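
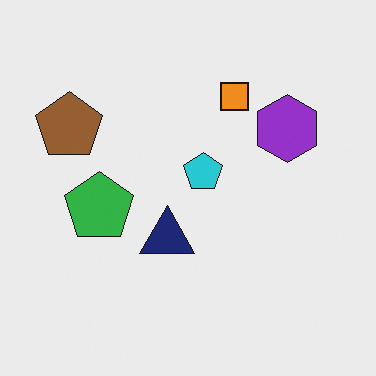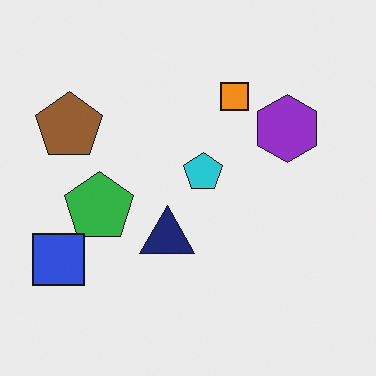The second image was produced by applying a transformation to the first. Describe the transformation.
This is the original image overlaid with an additional blue square.

A blue square appears in the second image that is absent from the first.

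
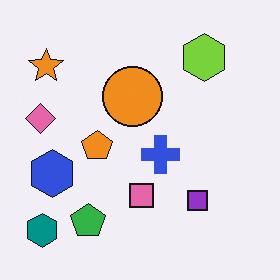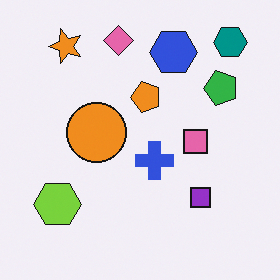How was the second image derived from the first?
The transformation is: transposed (reflected across the top-left ↔ bottom-right diagonal).

Shapes have swapped their row and column positions — what was in the top-right is now in the bottom-left — a diagonal reflection.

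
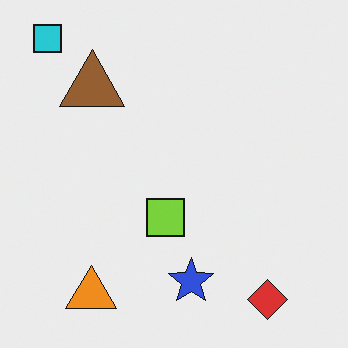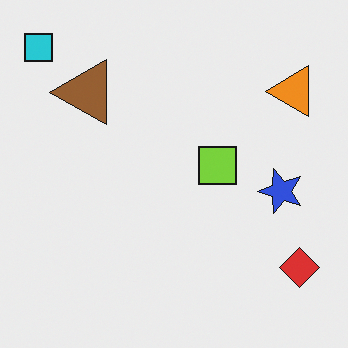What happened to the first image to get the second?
It was transposed (reflected across the top-left ↔ bottom-right diagonal).

Shapes have swapped their row and column positions — what was in the top-right is now in the bottom-left — a diagonal reflection.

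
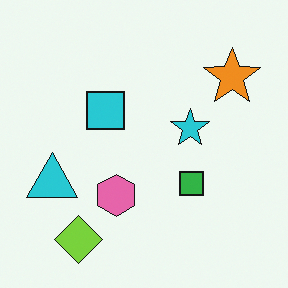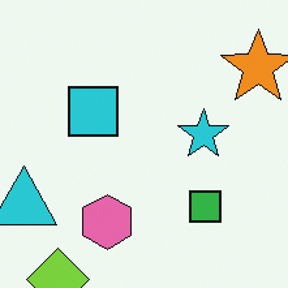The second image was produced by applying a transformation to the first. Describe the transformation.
It was cropped slightly and scaled back up.

The visible shapes are larger and the field of view is narrower; shapes near the original edges may be partly or wholly outside the frame — a crop-and-rescale.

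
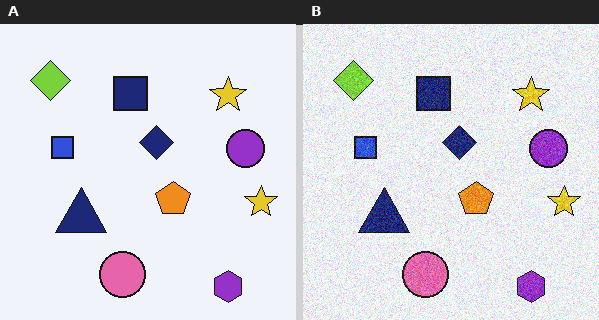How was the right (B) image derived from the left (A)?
The transformation is: degraded with visible gaussian noise.

Random speckle covers the whole image, including the flat background.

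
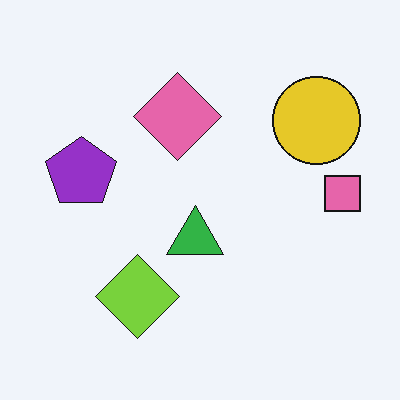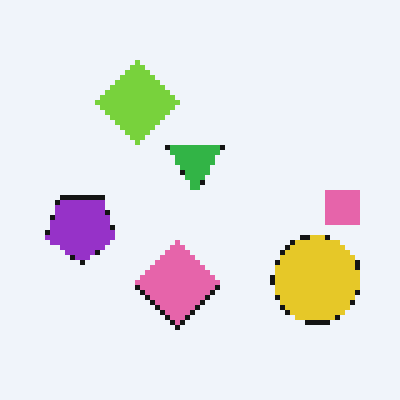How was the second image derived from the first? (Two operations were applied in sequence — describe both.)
Flipped vertically (top ↔ bottom), then lightly pixelated (a mild mosaic effect).

The lime diamond is in the bottom of the first image and the top of the second — shapes on opposite sides of the horizontal midline have swapped in a mirror flip. Shapes are reduced to large square blocks; fine edges and outlines are lost — a downscale-then-upscale (mosaic) effect.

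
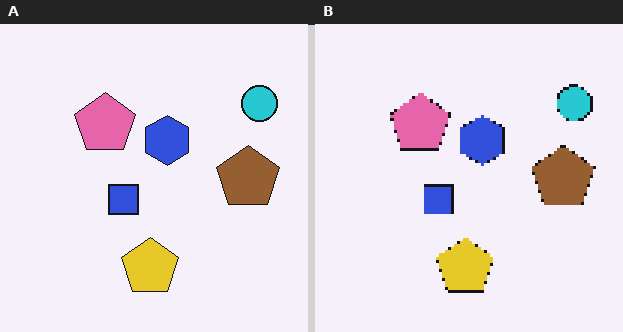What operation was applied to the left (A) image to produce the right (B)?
The transformation is: mildly pixelated.

Shapes are reduced to large square blocks; fine edges and outlines are lost — a downscale-then-upscale (mosaic) effect.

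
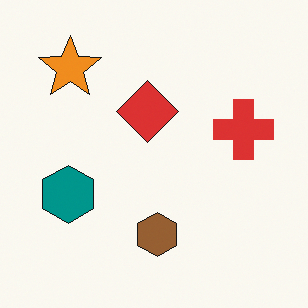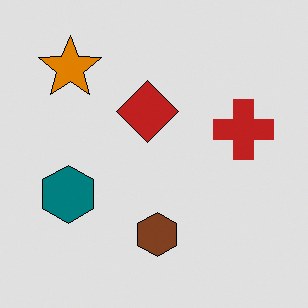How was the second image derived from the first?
The second image is the first moderately posterized.

Each flat color has snapped to a coarser quantized level — most visibly, the near-white background has dropped to a flat grey.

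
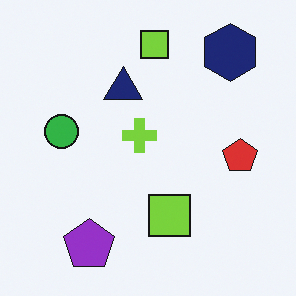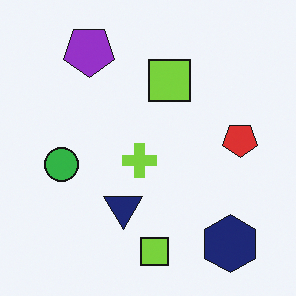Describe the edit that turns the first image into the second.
The second image is the first flipped vertically (top ↔ bottom).

The purple pentagon is in the bottom-left of the first image and the top-left of the second — shapes on opposite sides of the horizontal midline have swapped in a mirror flip.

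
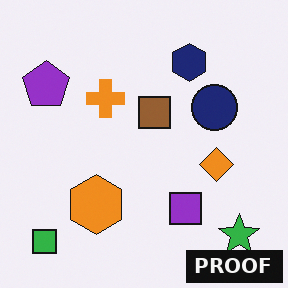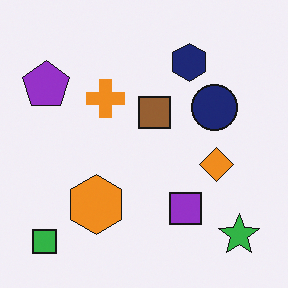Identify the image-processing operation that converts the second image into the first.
Watermarked with the text "PROOF" in the lower-right corner.

A dark label reading "PROOF" appears in the lower-right corner.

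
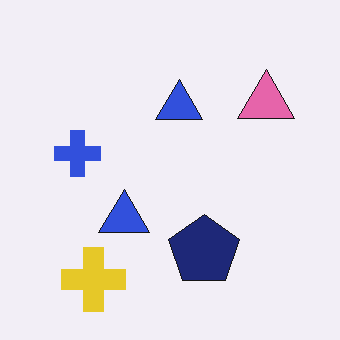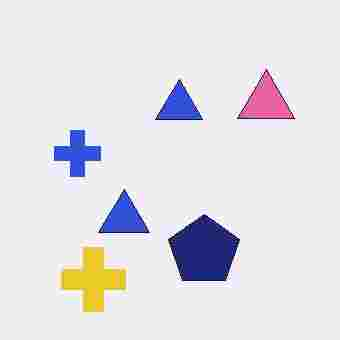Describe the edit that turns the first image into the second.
This is the original image degraded with heavy JPEG compression.

Blocky 8×8 compression artifacts appear around shape edges and the flat background shows ringing — characteristic JPEG degradation.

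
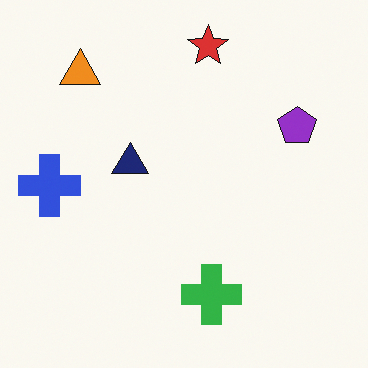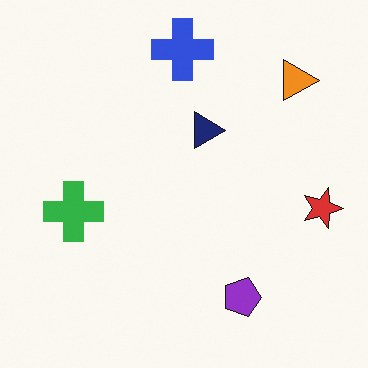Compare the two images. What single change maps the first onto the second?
It was rotated 90° clockwise.

The orange triangle sits in the top-left of the first image and the top-right of the second — consistent with a whole-image 90° clockwise rotation.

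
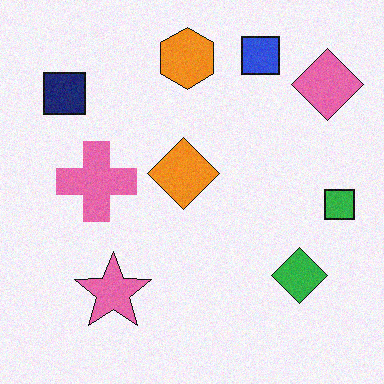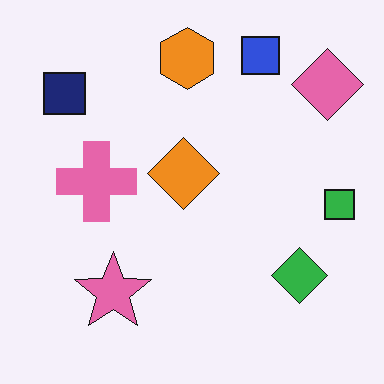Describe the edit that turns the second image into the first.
It was degraded with subtle gaussian noise.

Random speckle covers the whole image, including the flat background.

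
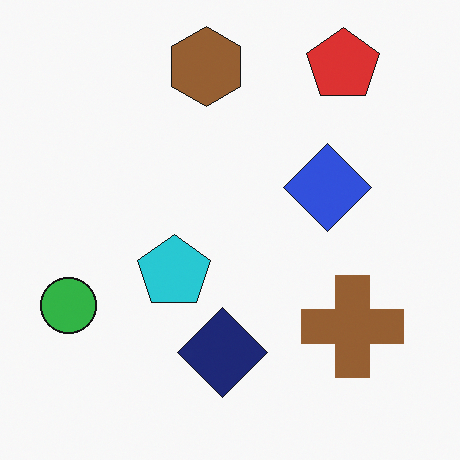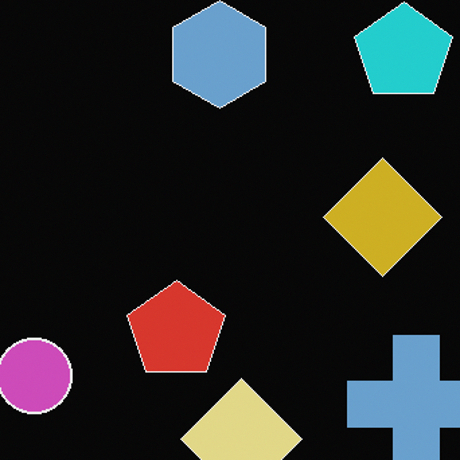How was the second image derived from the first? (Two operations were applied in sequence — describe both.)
The transformation is: color-inverted (negative), then cropped slightly and scaled back up.

The light background has become dark and every shape's color is its complement — a photographic negative. The visible shapes are larger and the field of view is narrower; shapes near the original edges may be partly or wholly outside the frame — a crop-and-rescale.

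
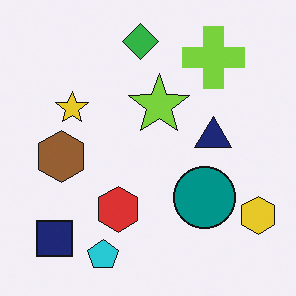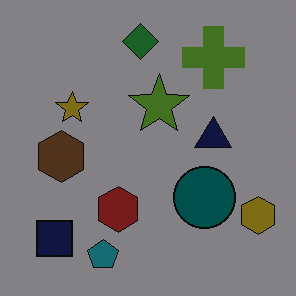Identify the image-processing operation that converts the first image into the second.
Noticeably darkened.

Every pixel — background and shapes alike — is uniformly darkened.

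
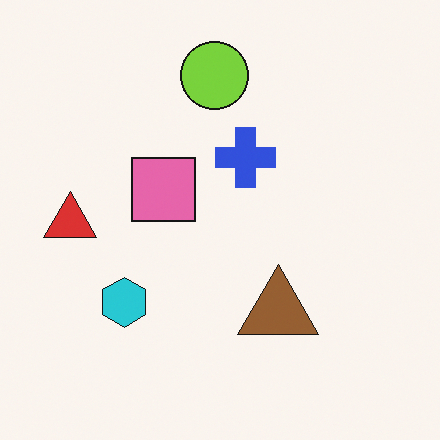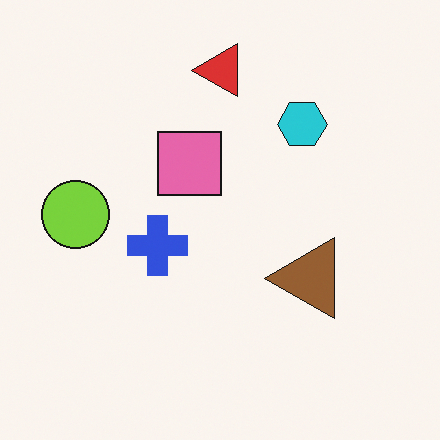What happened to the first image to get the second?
The transformation is: transposed (reflected across the top-left ↔ bottom-right diagonal).

Shapes have swapped their row and column positions — what was in the top-right is now in the bottom-left — a diagonal reflection.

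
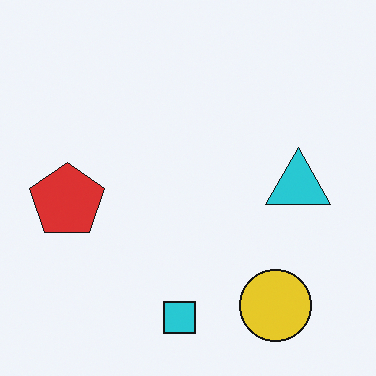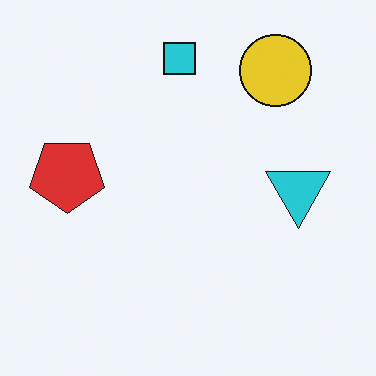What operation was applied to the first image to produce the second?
Flipped vertically (top ↔ bottom).

The cyan square is in the bottom of the first image and the top of the second — shapes on opposite sides of the horizontal midline have swapped in a mirror flip.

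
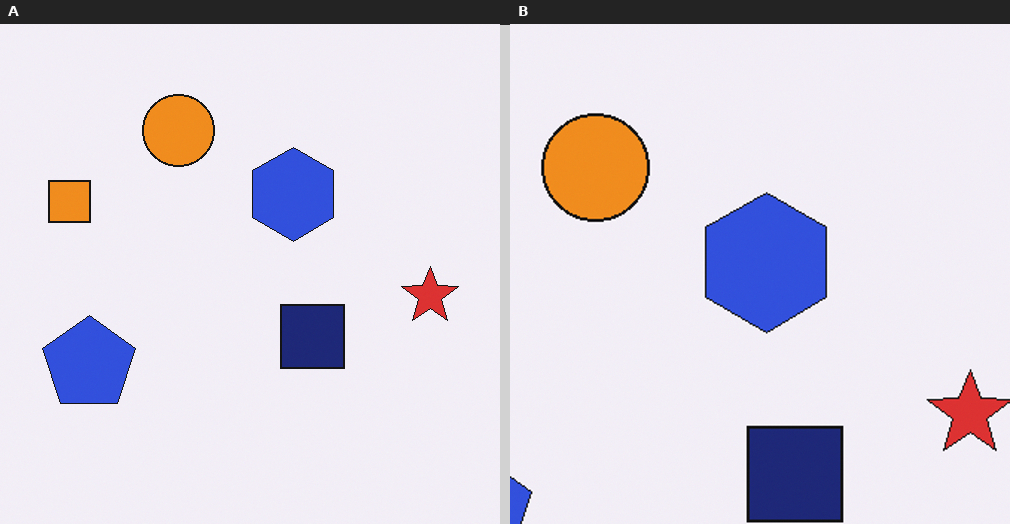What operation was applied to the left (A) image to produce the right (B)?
Cropped slightly and scaled back up.

The visible shapes are larger and the field of view is narrower; shapes near the original edges may be partly or wholly outside the frame — a crop-and-rescale.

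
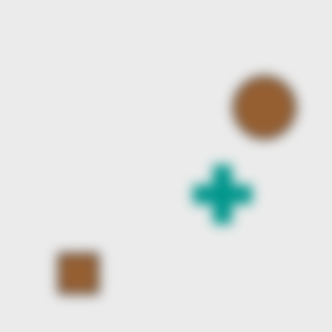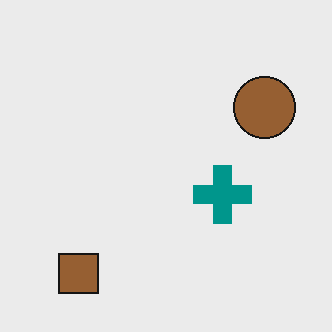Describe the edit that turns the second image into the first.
It was strongly gaussian-blurred.

Shape edges and outlines are uniformly softened across the whole image.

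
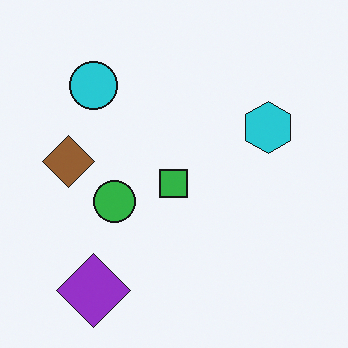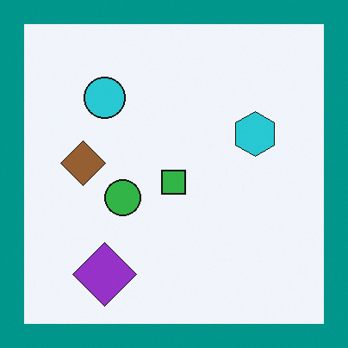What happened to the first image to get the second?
The second image is the first framed with a teal border.

A solid teal frame runs around the edge of the second image, with the content slightly shrunk inside it.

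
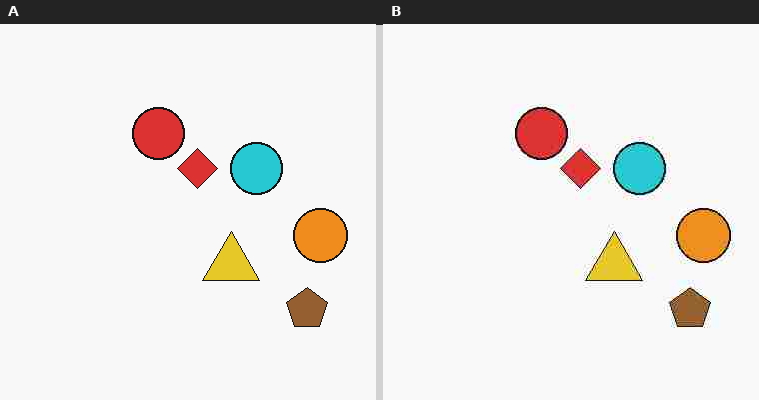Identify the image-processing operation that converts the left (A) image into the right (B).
This is the original image heavily JPEG-compressed with obvious blocking artifacts.

Blocky 8×8 compression artifacts appear around shape edges and the flat background shows ringing — characteristic JPEG degradation.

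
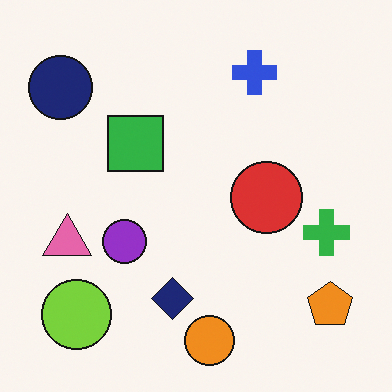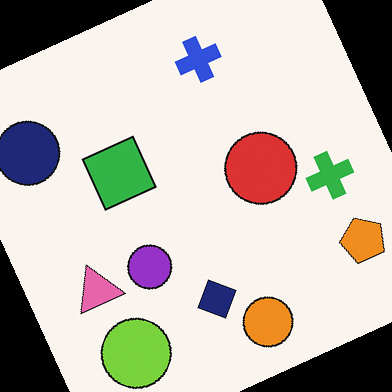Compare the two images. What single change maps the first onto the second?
The image was rotated counter-clockwise by a moderate amount.

Every shape is tilted by the same angle and the image corners show triangular fill wedges — a whole-image rotation by a non-right angle.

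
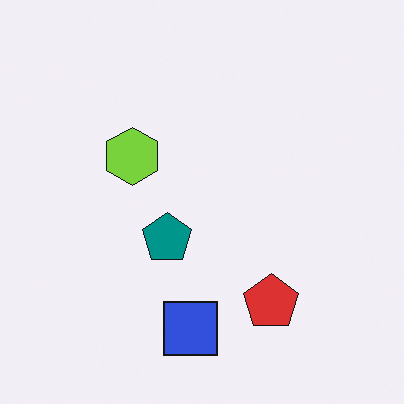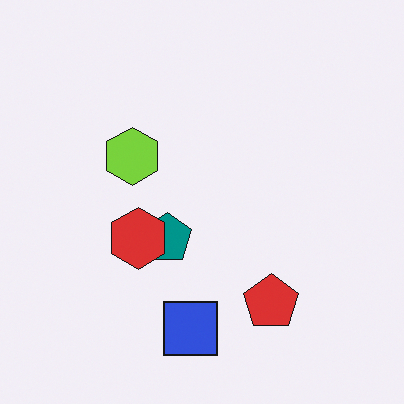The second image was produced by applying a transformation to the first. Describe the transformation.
Overlaid with an additional red hexagon.

A red hexagon appears in the second image that is absent from the first.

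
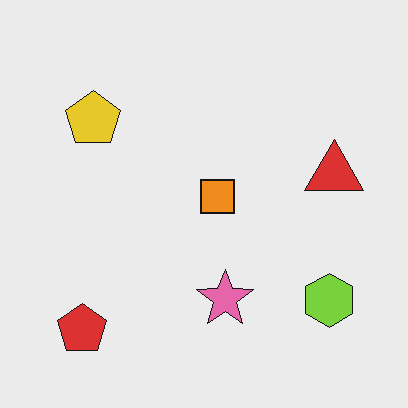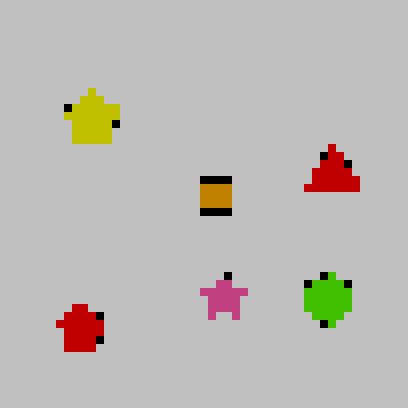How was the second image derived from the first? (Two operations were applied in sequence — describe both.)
Moderately pixelated, then aggressively posterized.

Shapes are reduced to large square blocks; fine edges and outlines are lost — a downscale-then-upscale (mosaic) effect. Each flat color has snapped to a coarser quantized level — most visibly, the near-white background has dropped to a flat grey.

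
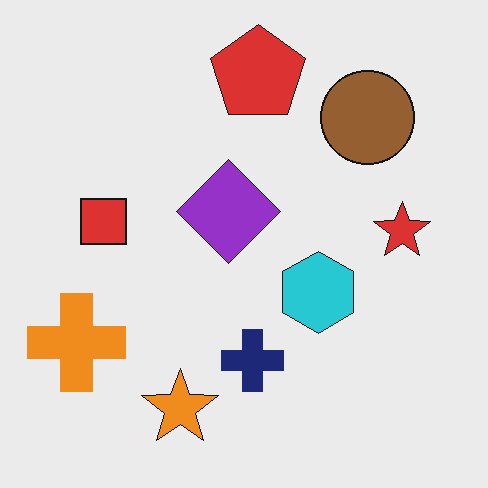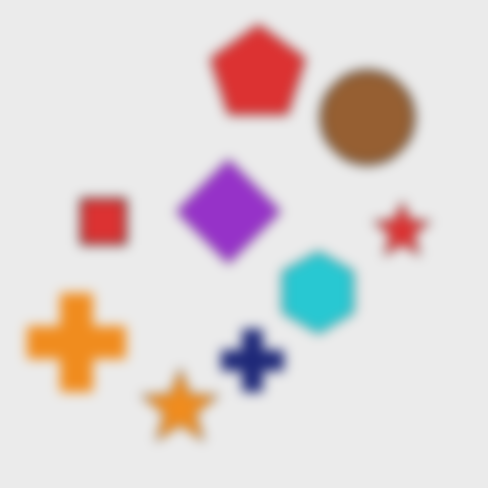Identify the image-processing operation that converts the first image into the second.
Strongly gaussian-blurred.

Shape edges and outlines are uniformly softened across the whole image.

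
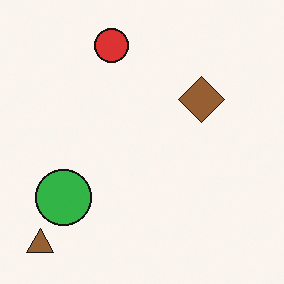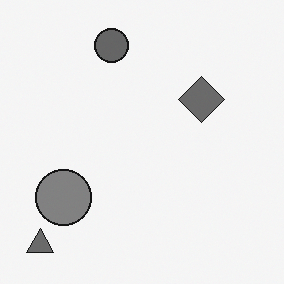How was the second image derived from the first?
This is the original image converted to grayscale.

All color is removed — every shape is now a shade of grey.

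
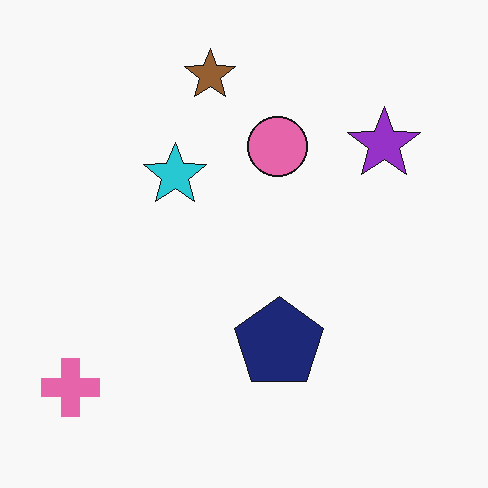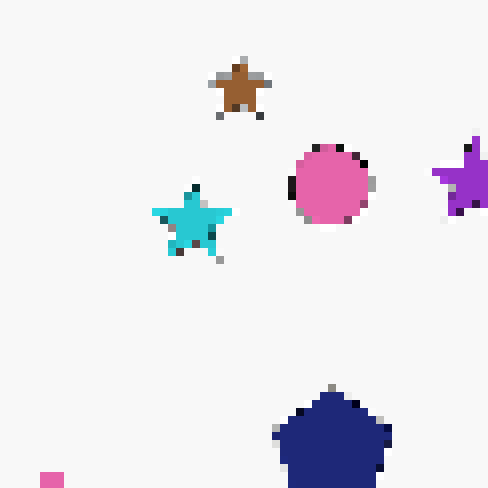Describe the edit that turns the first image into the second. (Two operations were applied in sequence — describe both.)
This is the original image cropped to a modestly smaller region and rescaled, then moderately pixelated.

The visible shapes are larger and the field of view is narrower; shapes near the original edges may be partly or wholly outside the frame — a crop-and-rescale. Shapes are reduced to large square blocks; fine edges and outlines are lost — a downscale-then-upscale (mosaic) effect.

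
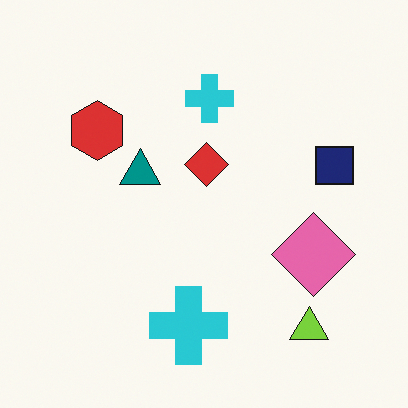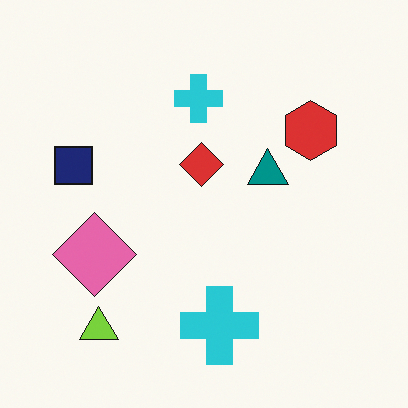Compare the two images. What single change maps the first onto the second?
The second image is the first flipped horizontally (left ↔ right).

The navy square is in the right of the first image and the left of the second — shapes on opposite sides of the vertical midline have swapped in a mirror flip.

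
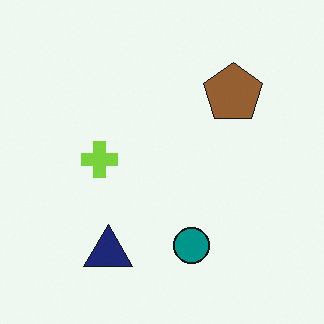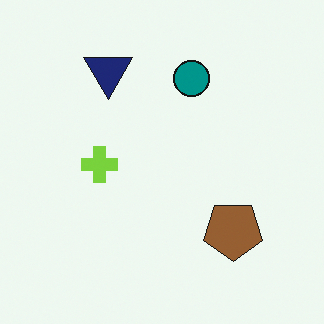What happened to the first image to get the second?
Flipped vertically (top ↔ bottom).

The navy triangle is in the bottom of the first image and the top of the second — shapes on opposite sides of the horizontal midline have swapped in a mirror flip.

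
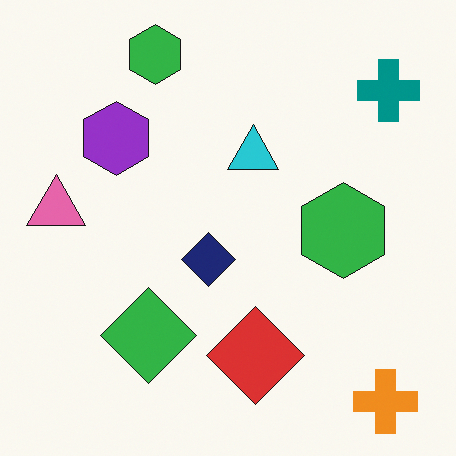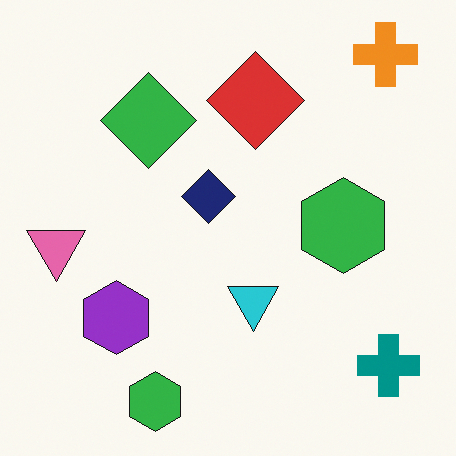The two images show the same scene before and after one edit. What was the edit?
This is the original image flipped vertically (top ↔ bottom).

The orange cross is in the bottom-right of the first image and the top-right of the second — shapes on opposite sides of the horizontal midline have swapped in a mirror flip.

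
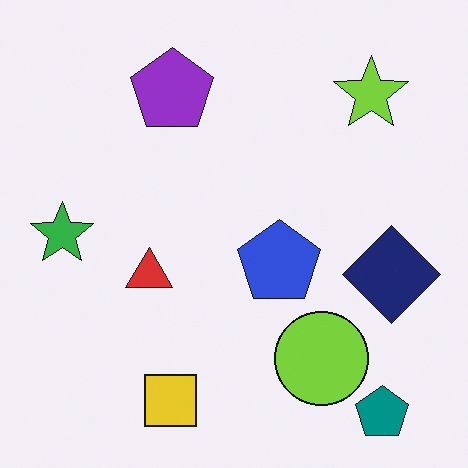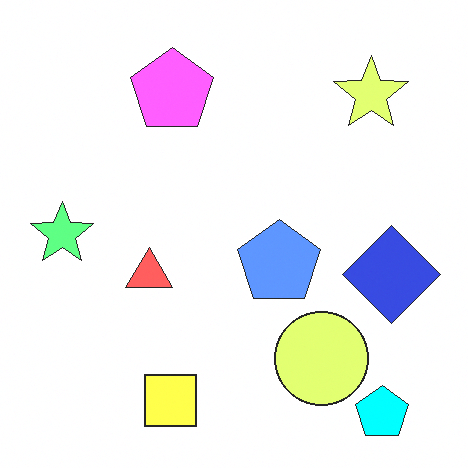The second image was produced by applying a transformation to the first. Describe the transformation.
The second image is the first noticeably brightened.

Every pixel — background and shapes alike — is uniformly brightened.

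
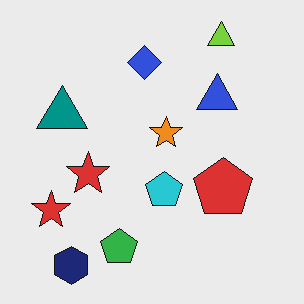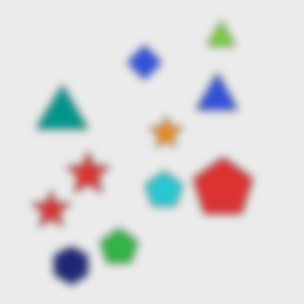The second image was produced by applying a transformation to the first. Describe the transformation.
Moderately blurred.

Shape edges and outlines are uniformly softened across the whole image.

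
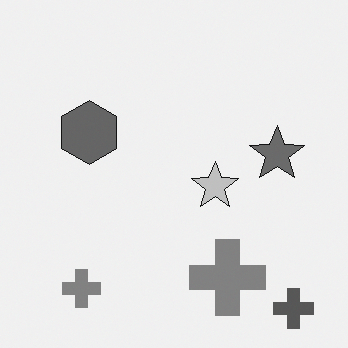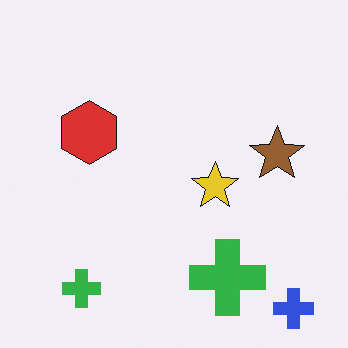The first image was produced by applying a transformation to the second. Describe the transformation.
This is the original image converted to grayscale.

All color is removed — every shape is now a shade of grey.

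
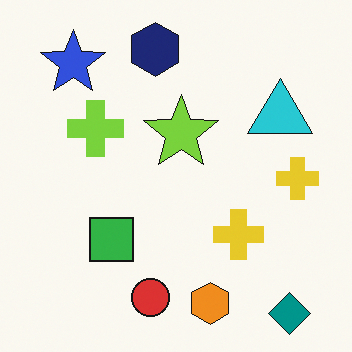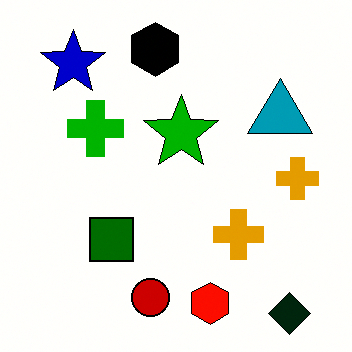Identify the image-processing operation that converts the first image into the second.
The transformation is: given much higher contrast.

Tones are pushed away from mid-grey across the whole image — a global contrast change.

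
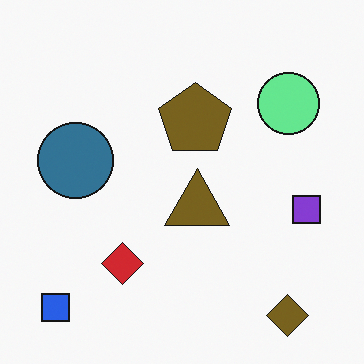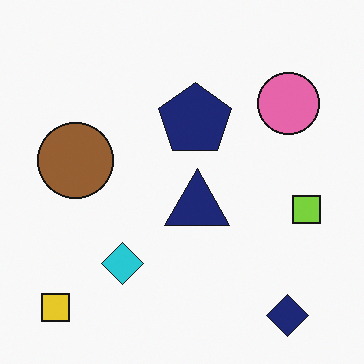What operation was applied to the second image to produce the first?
It was hue-shifted through roughly half the color wheel.

Every shape's color has rotated by the same amount around the hue wheel — a uniform hue shift.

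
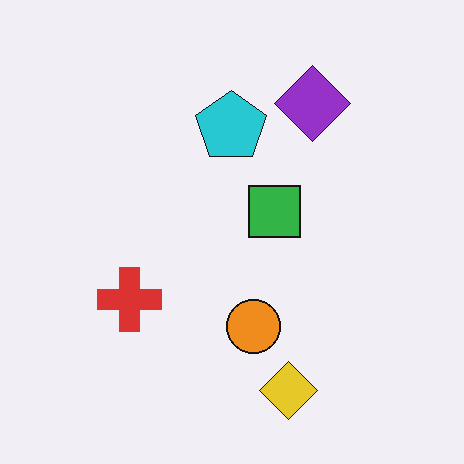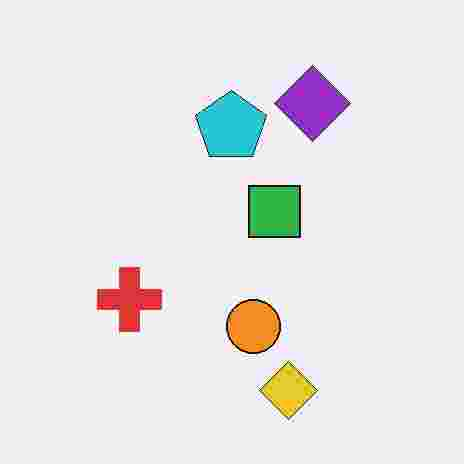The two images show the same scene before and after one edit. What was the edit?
It was heavily JPEG-compressed with obvious blocking artifacts.

Blocky 8×8 compression artifacts appear around shape edges and the flat background shows ringing — characteristic JPEG degradation.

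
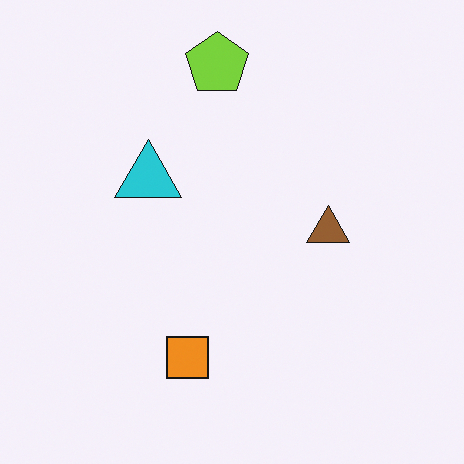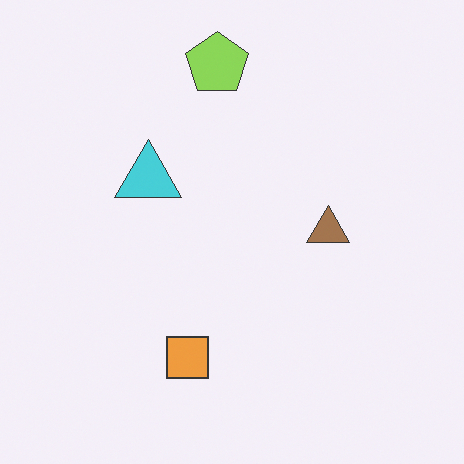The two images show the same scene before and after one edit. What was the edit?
The image was given slightly reduced contrast.

Tones are pushed toward mid-grey across the whole image — a global contrast change.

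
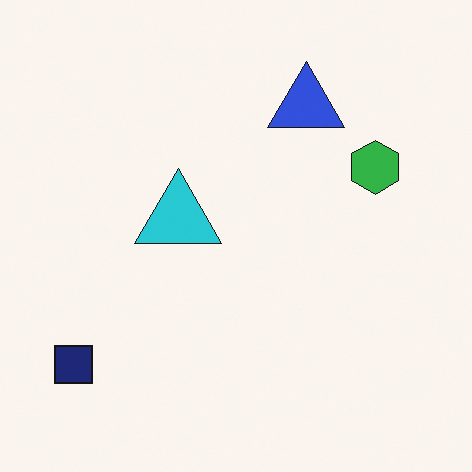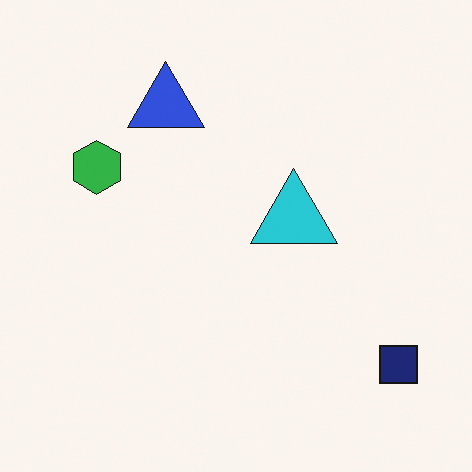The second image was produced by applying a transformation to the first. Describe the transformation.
This is the original image flipped horizontally (left ↔ right).

The navy square is in the bottom-left of the first image and the bottom-right of the second — shapes on opposite sides of the vertical midline have swapped in a mirror flip.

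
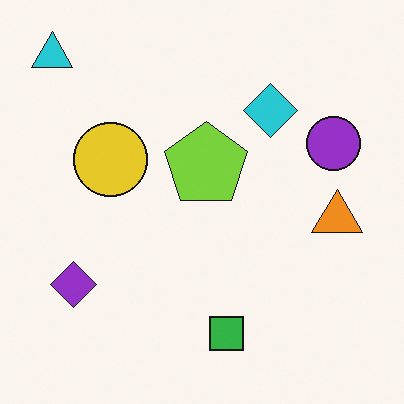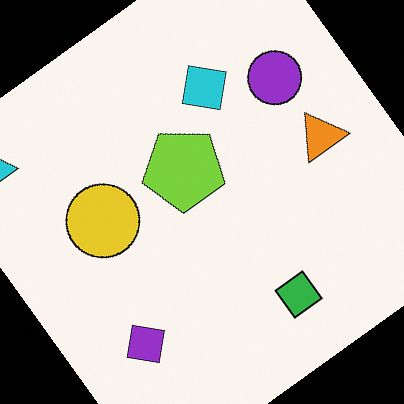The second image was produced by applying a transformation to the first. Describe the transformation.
The image was rotated counter-clockwise by a large amount — several tens of degrees.

Every shape is tilted by the same angle and the image corners show triangular fill wedges — a whole-image rotation by a non-right angle.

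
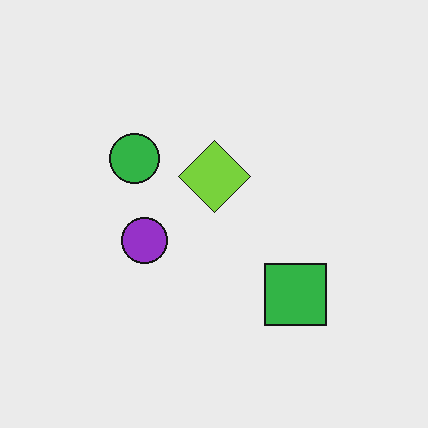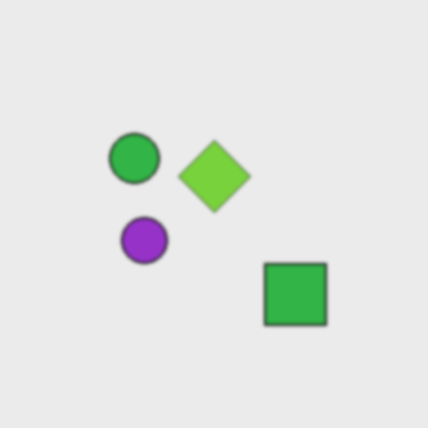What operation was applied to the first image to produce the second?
The transformation is: slightly softened.

Shape edges and outlines are uniformly softened across the whole image.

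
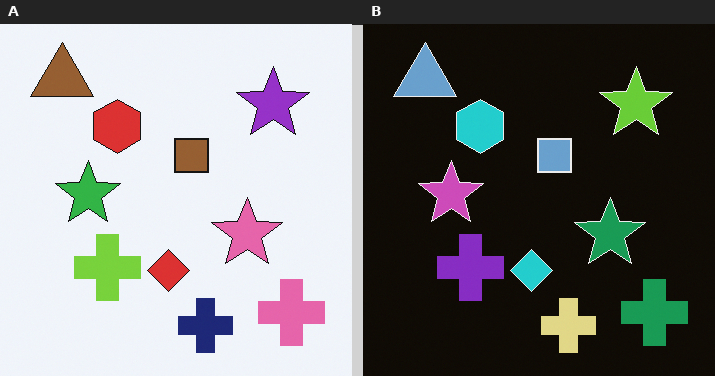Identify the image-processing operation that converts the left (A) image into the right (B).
The right (B) image is the left (A) color-inverted (negative).

The light background has become dark and every shape's color is its complement — a photographic negative.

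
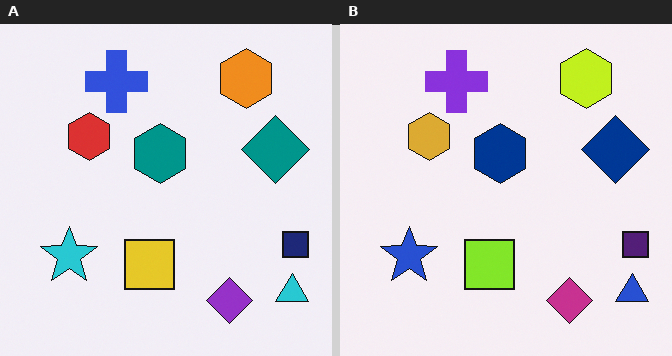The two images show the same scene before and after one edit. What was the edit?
The image was hue-shifted by a small amount.

Every shape's color has rotated by the same amount around the hue wheel — a uniform hue shift.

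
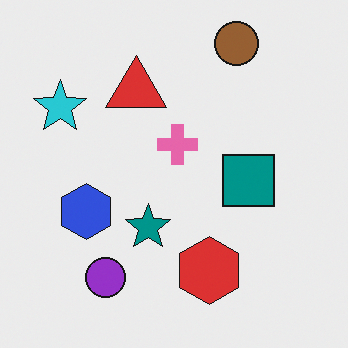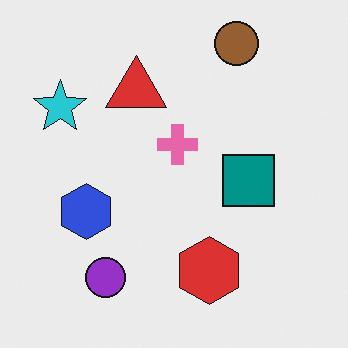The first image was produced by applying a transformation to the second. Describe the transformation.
This is the original image overlaid with an additional teal star.

A teal star appears in the first image that is absent from the second.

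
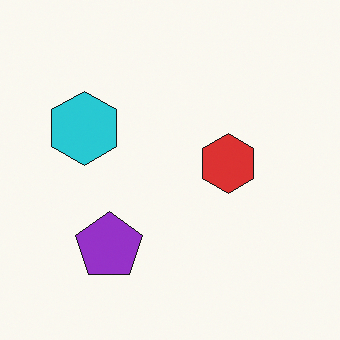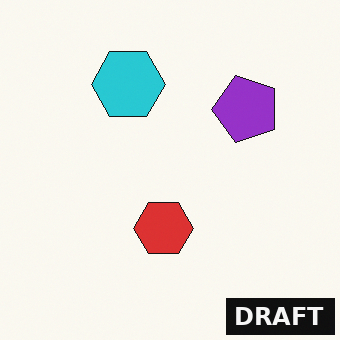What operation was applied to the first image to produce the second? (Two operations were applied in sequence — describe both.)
The second image is the first transposed (reflected across the top-left ↔ bottom-right diagonal), then watermarked with the text "DRAFT" in the lower-right corner.

Shapes have swapped their row and column positions — what was in the top-right is now in the bottom-left — a diagonal reflection. A dark label reading "DRAFT" appears in the lower-right corner.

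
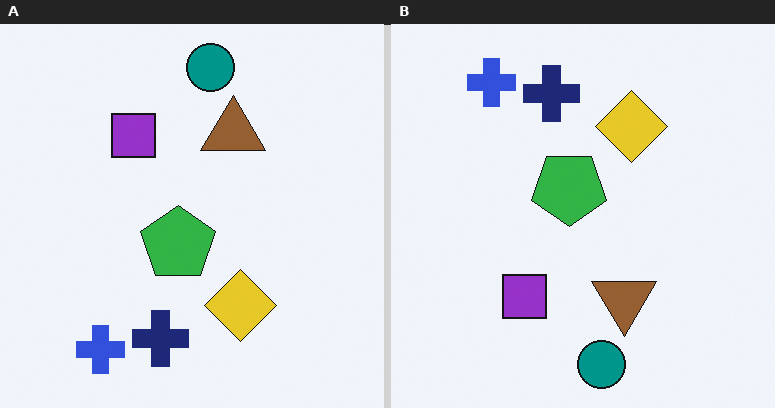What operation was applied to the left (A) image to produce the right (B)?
The transformation is: flipped vertically (top ↔ bottom).

The teal circle is in the top of the left (A) image and the bottom of the right (B) — shapes on opposite sides of the horizontal midline have swapped in a mirror flip.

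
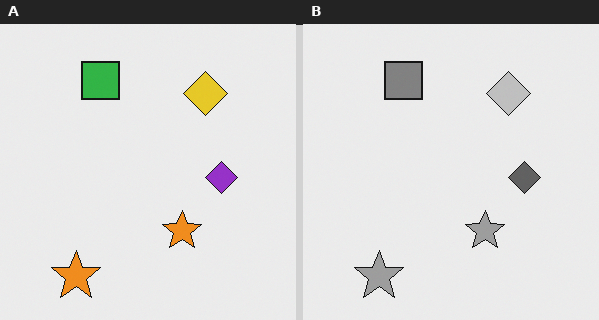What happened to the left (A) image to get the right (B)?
It was converted to grayscale.

All color is removed — every shape is now a shade of grey.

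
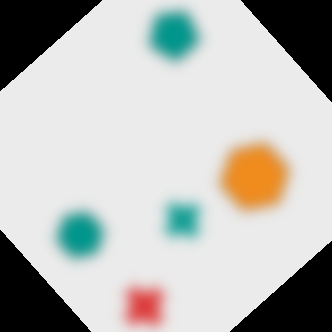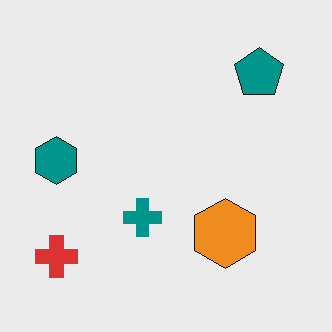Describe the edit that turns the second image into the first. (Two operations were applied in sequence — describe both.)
Strongly gaussian-blurred, then rotated counter-clockwise by a large amount — several tens of degrees.

Shape edges and outlines are uniformly softened across the whole image. Every shape is tilted by the same angle and the image corners show triangular fill wedges — a whole-image rotation by a non-right angle.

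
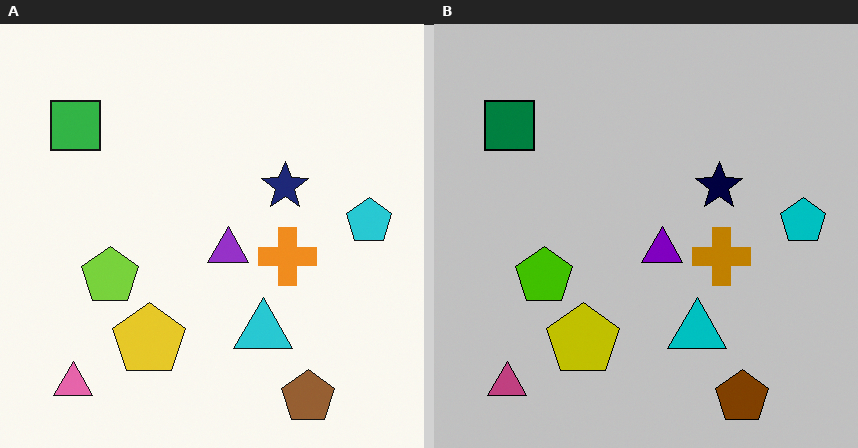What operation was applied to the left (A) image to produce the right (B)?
It was heavily posterized to just a handful of flat colors.

Each flat color has snapped to a coarser quantized level — most visibly, the near-white background has dropped to a flat grey.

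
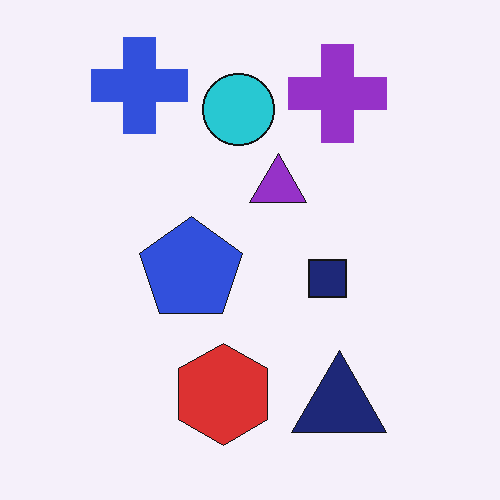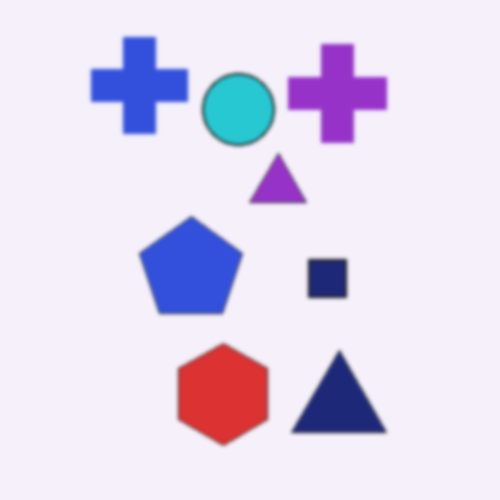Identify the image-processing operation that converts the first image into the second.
The transformation is: given a subtle gaussian blur.

Shape edges and outlines are uniformly softened across the whole image.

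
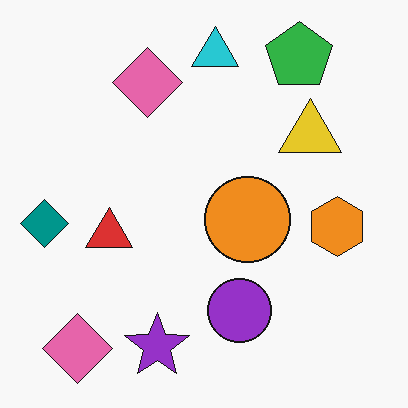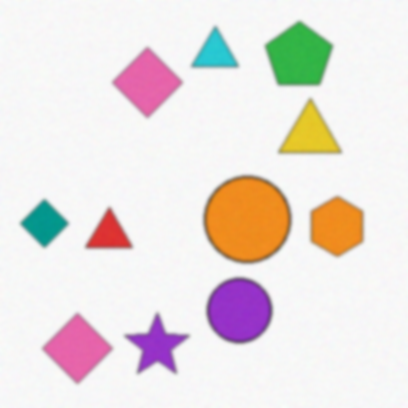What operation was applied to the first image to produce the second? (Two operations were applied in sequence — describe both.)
The second image is the first degraded with light additive noise, then slightly softened.

Random speckle covers the whole image, including the flat background. Shape edges and outlines are uniformly softened across the whole image.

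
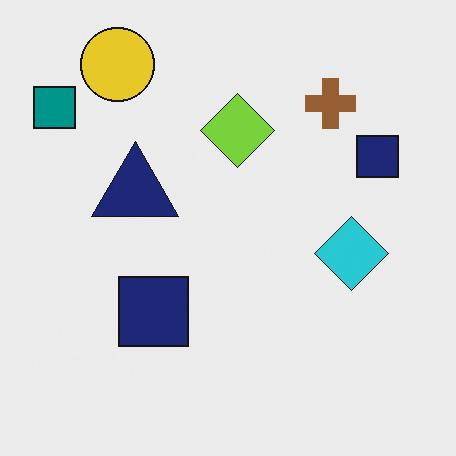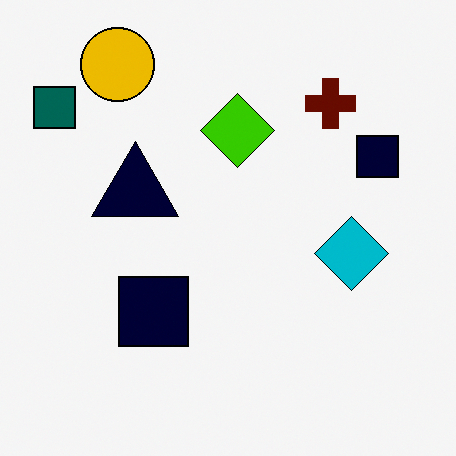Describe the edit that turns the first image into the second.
The second image is the first boosted in contrast.

Tones are pushed away from mid-grey across the whole image — a global contrast change.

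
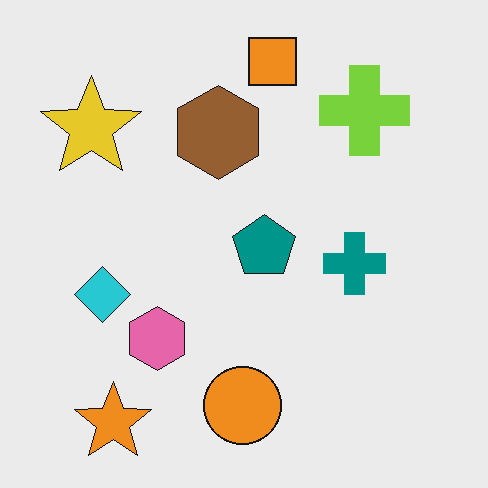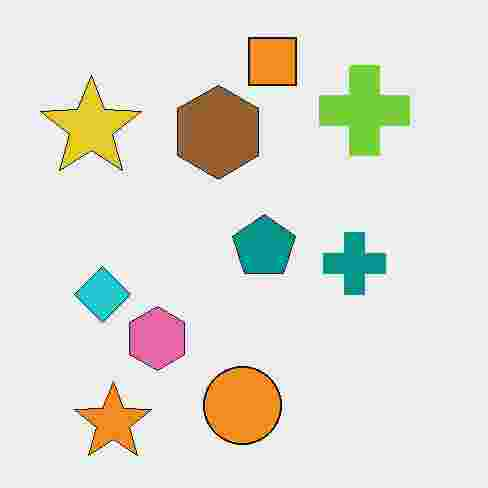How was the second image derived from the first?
The second image is the first heavily JPEG-compressed with obvious blocking artifacts.

Blocky 8×8 compression artifacts appear around shape edges and the flat background shows ringing — characteristic JPEG degradation.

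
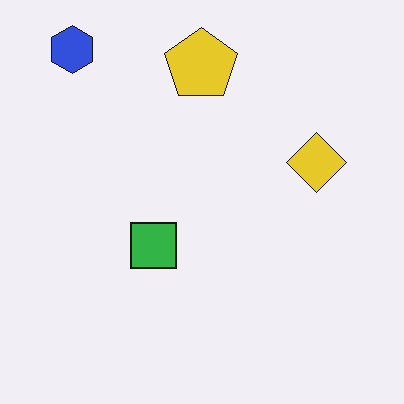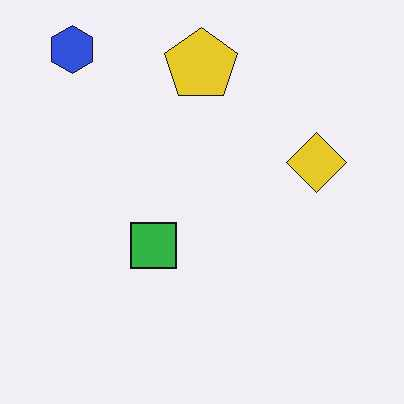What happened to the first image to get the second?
It was JPEG-compressed with visible artifacts.

Blocky 8×8 compression artifacts appear around shape edges and the flat background shows ringing — characteristic JPEG degradation.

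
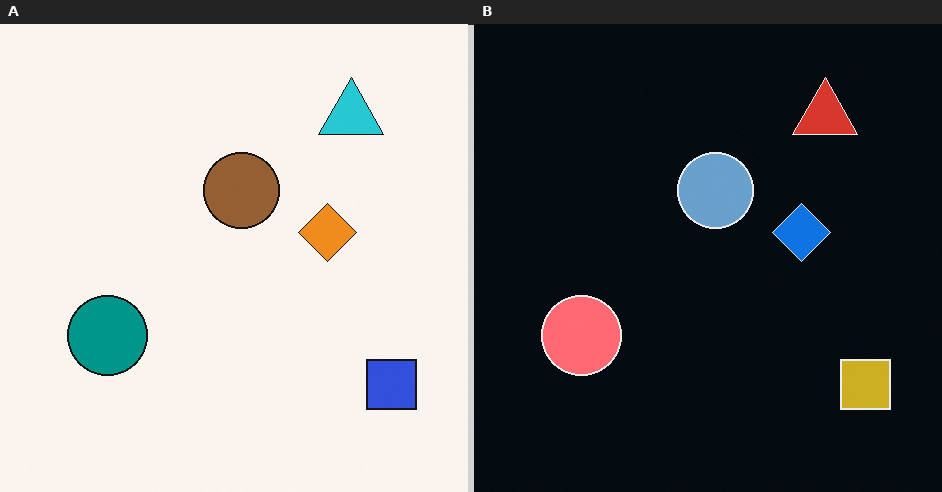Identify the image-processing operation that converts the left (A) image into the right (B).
Color-inverted (negative).

The light background has become dark and every shape's color is its complement — a photographic negative.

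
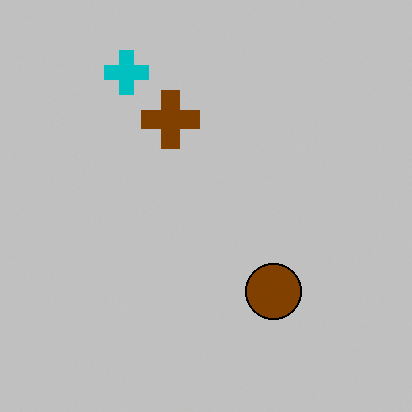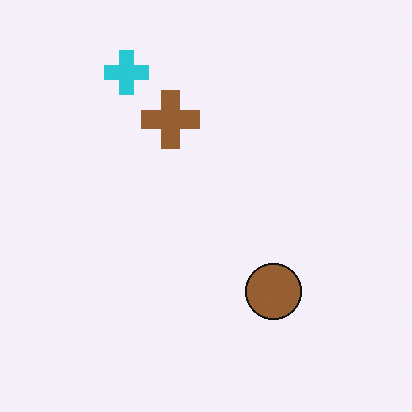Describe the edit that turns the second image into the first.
Heavily posterized to just a handful of flat colors.

Each flat color has snapped to a coarser quantized level — most visibly, the near-white background has dropped to a flat grey.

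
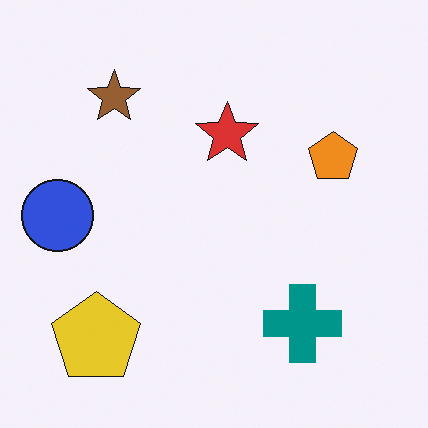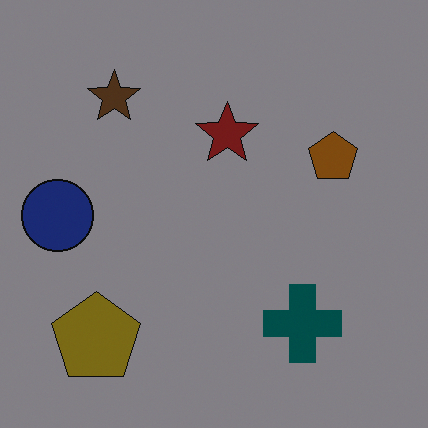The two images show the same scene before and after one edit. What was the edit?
Darkened a lot.

Every pixel — background and shapes alike — is uniformly darkened.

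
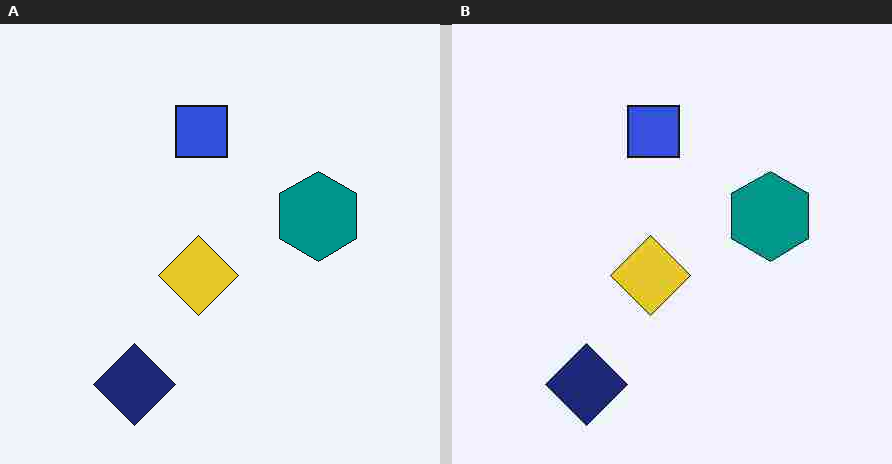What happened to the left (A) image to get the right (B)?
Heavily JPEG-compressed with obvious blocking artifacts.

Blocky 8×8 compression artifacts appear around shape edges and the flat background shows ringing — characteristic JPEG degradation.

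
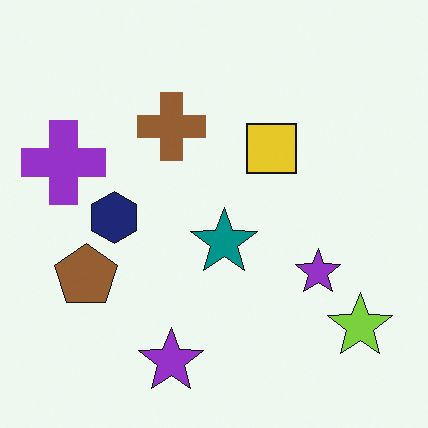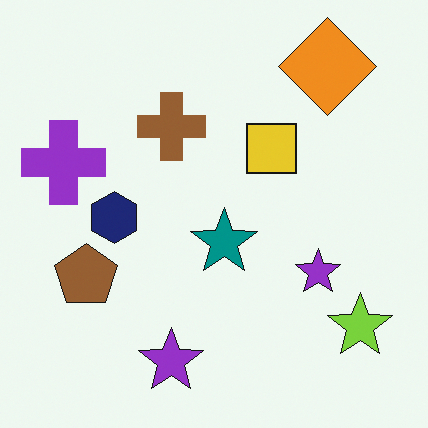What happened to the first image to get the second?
It was overlaid with an additional orange diamond.

An orange diamond appears in the second image that is absent from the first.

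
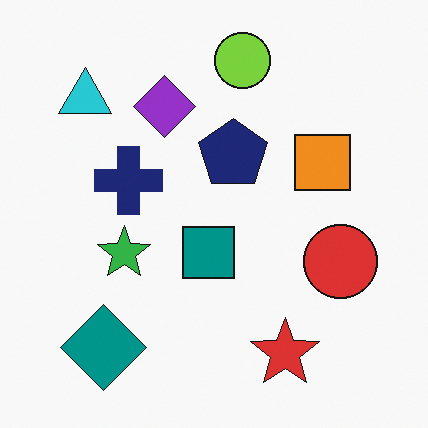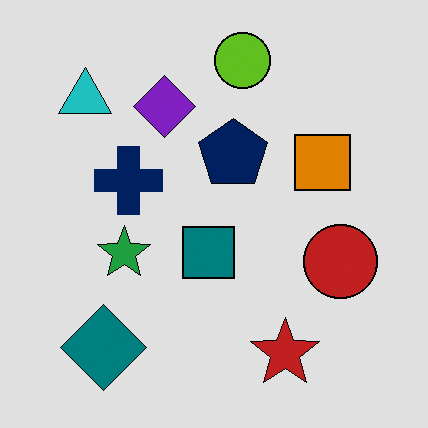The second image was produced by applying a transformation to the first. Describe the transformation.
The second image is the first moderately posterized.

Each flat color has snapped to a coarser quantized level — most visibly, the near-white background has dropped to a flat grey.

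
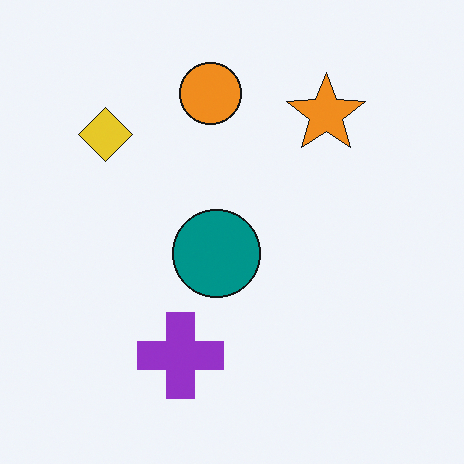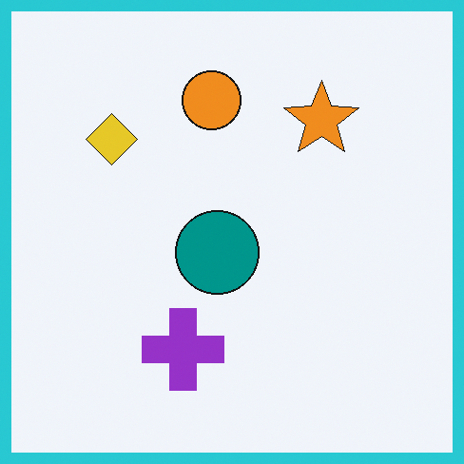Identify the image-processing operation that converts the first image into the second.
Framed with a cyan border.

A solid cyan frame runs around the edge of the second image, with the content slightly shrunk inside it.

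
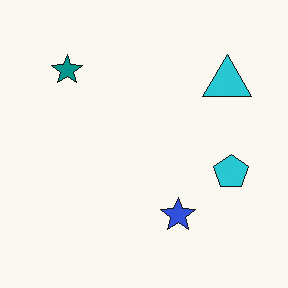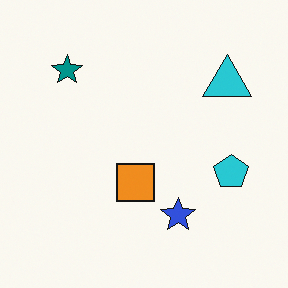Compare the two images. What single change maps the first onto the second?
The image was overlaid with an additional orange square.

An orange square appears in the second image that is absent from the first.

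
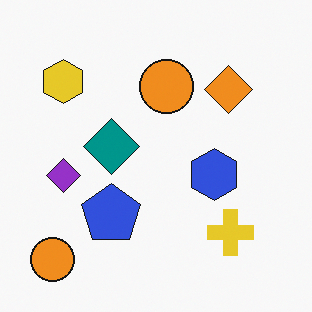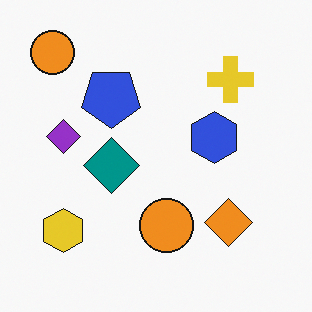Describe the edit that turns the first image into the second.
Flipped vertically (top ↔ bottom).

The yellow cross is in the bottom-right of the first image and the top-right of the second — shapes on opposite sides of the horizontal midline have swapped in a mirror flip.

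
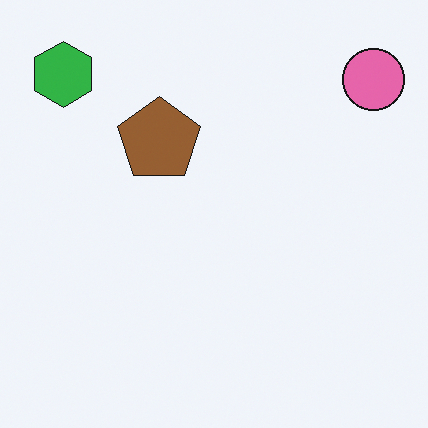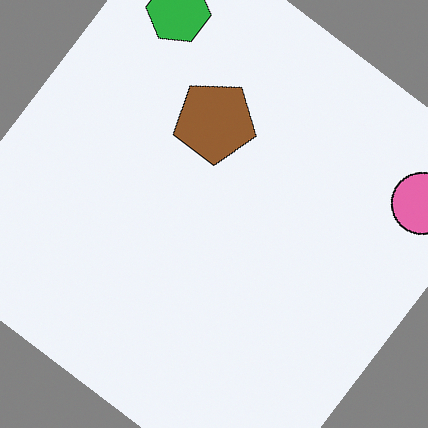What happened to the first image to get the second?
The image was rotated clockwise by a large amount — several tens of degrees.

Every shape is tilted by the same angle and the image corners show triangular fill wedges — a whole-image rotation by a non-right angle.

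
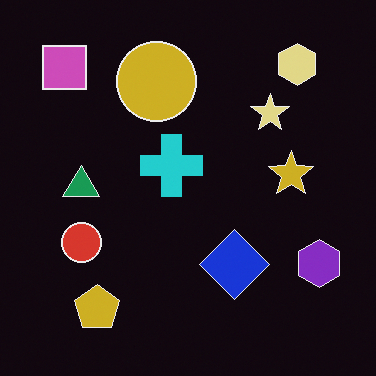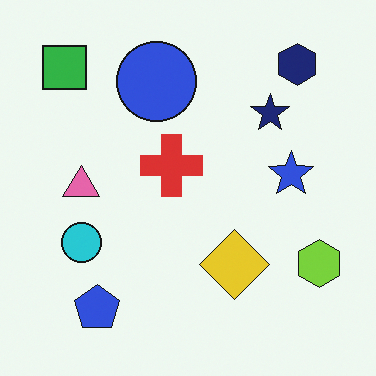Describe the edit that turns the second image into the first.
Color-inverted (negative).

The light background has become dark and every shape's color is its complement — a photographic negative.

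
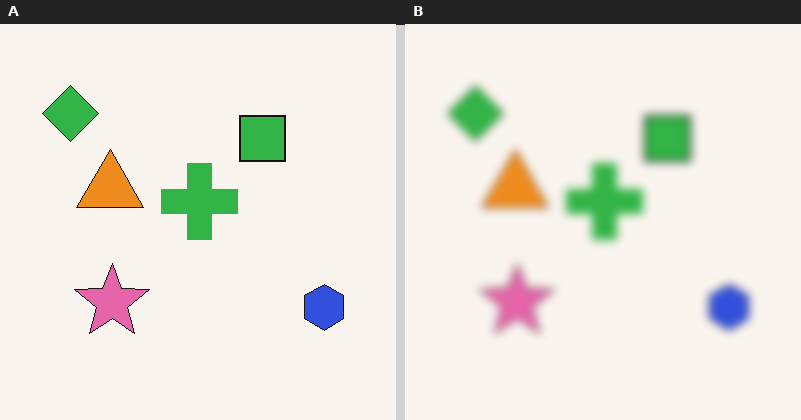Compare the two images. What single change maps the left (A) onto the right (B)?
The transformation is: noticeably gaussian-blurred.

Shape edges and outlines are uniformly softened across the whole image.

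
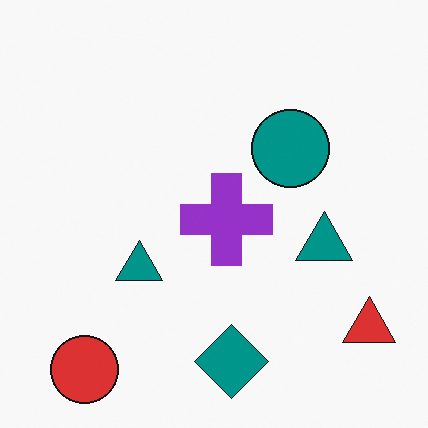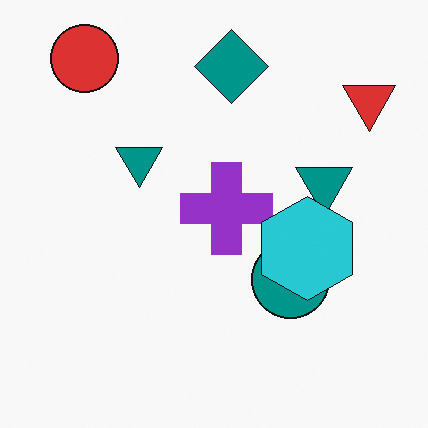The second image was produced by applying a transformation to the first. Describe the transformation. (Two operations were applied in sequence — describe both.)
The transformation is: flipped vertically (top ↔ bottom), then overlaid with an additional cyan hexagon.

The red circle is in the bottom-left of the first image and the top-left of the second — shapes on opposite sides of the horizontal midline have swapped in a mirror flip. A cyan hexagon appears in the second image that is absent from the first.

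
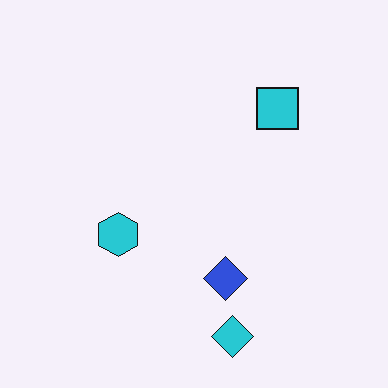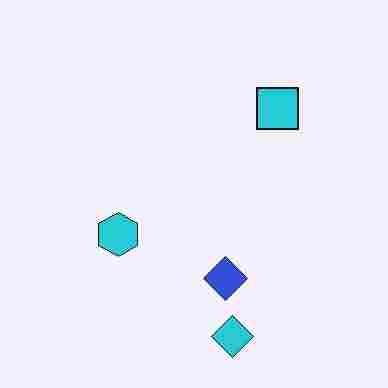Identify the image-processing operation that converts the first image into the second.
This is the original image degraded with heavy JPEG compression.

Blocky 8×8 compression artifacts appear around shape edges and the flat background shows ringing — characteristic JPEG degradation.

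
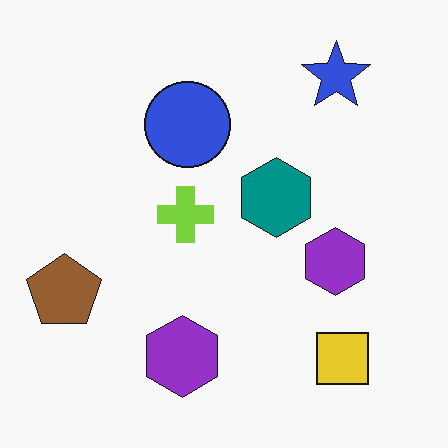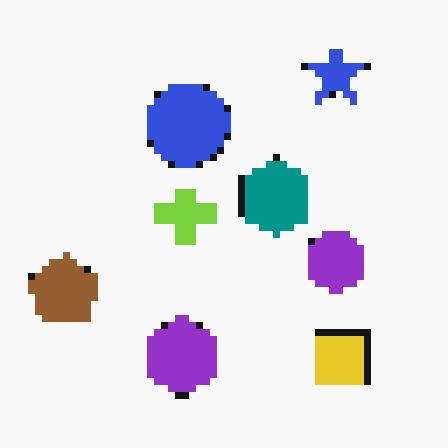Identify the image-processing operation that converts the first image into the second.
It was pixelated into visible square blocks.

Shapes are reduced to large square blocks; fine edges and outlines are lost — a downscale-then-upscale (mosaic) effect.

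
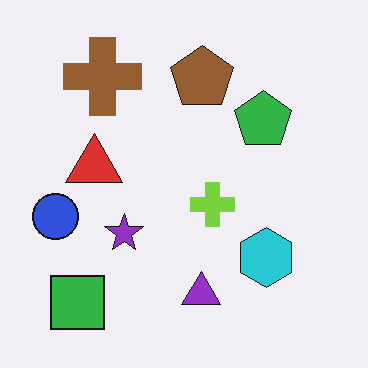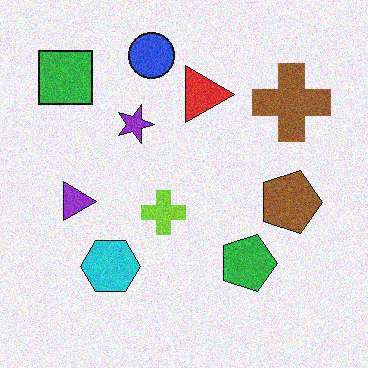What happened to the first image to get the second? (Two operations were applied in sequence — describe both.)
The second image is the first rotated 90° clockwise, then degraded with moderate additive noise.

The green square sits in the bottom-left of the first image and the top-left of the second — consistent with a whole-image 90° clockwise rotation. Random speckle covers the whole image, including the flat background.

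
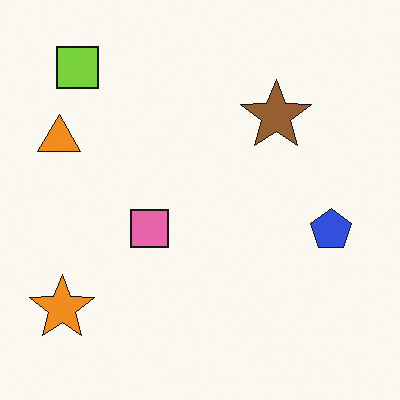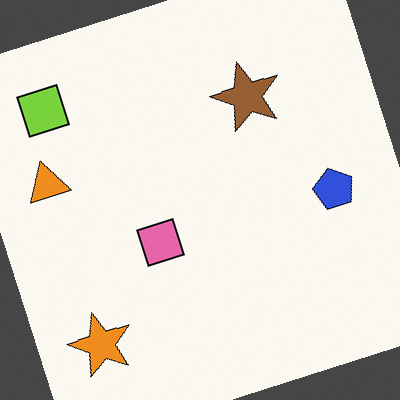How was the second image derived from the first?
The second image is the first rotated counter-clockwise by a moderate amount.

Every shape is tilted by the same angle and the image corners show triangular fill wedges — a whole-image rotation by a non-right angle.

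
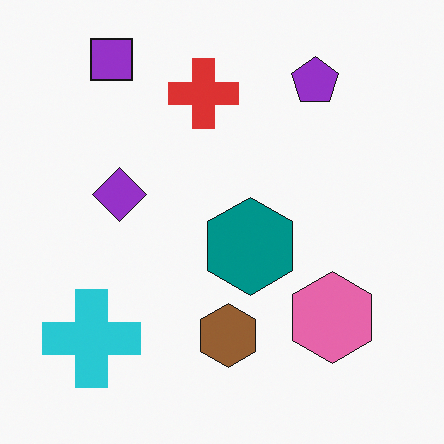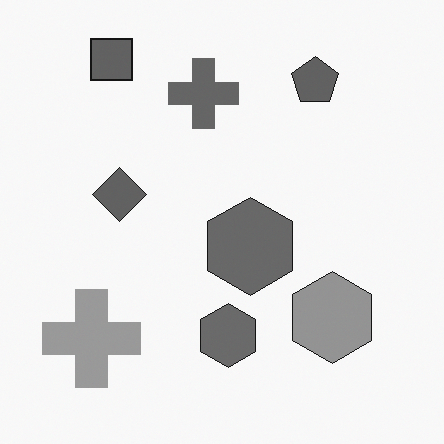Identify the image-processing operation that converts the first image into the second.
The second image is the first converted to grayscale.

All color is removed — every shape is now a shade of grey.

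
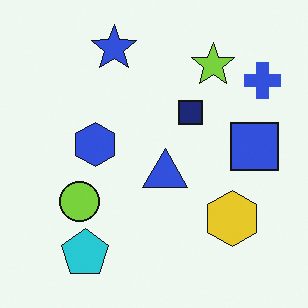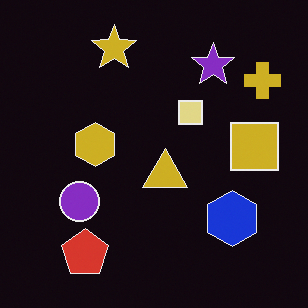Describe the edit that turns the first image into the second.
The second image is the first color-inverted (negative).

The light background has become dark and every shape's color is its complement — a photographic negative.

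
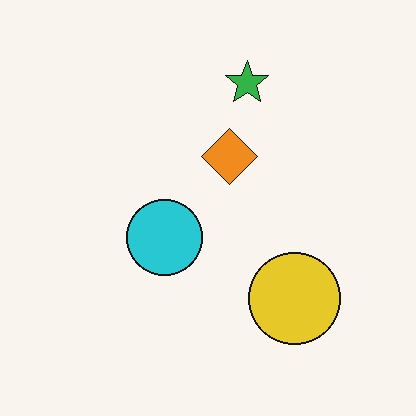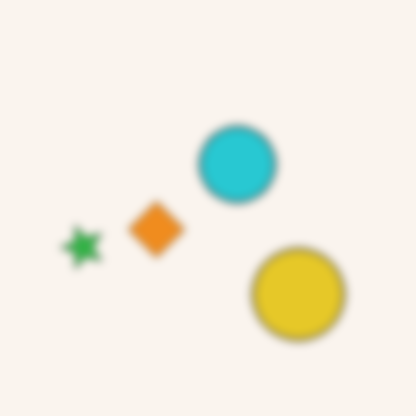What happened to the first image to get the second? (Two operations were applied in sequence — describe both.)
It was transposed (reflected across the top-left ↔ bottom-right diagonal), then moderately blurred.

Shapes have swapped their row and column positions — what was in the top-right is now in the bottom-left — a diagonal reflection. Shape edges and outlines are uniformly softened across the whole image.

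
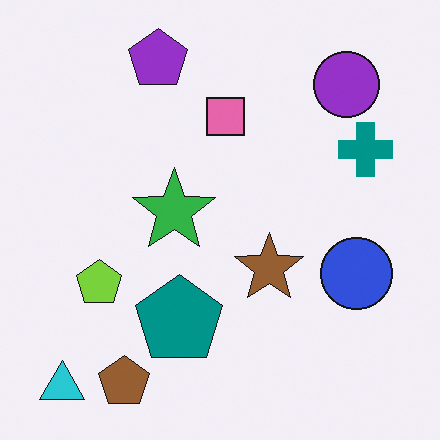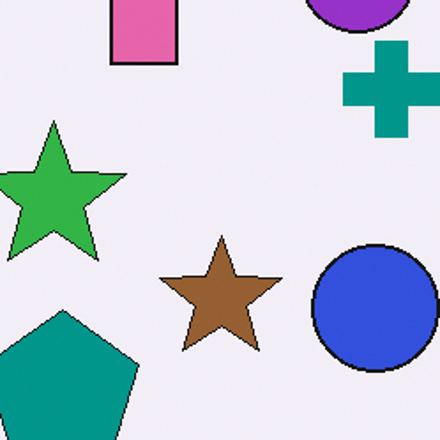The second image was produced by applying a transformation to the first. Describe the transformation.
The image was cropped tightly and scaled back up.

The visible shapes are larger and the field of view is narrower; shapes near the original edges may be partly or wholly outside the frame — a crop-and-rescale.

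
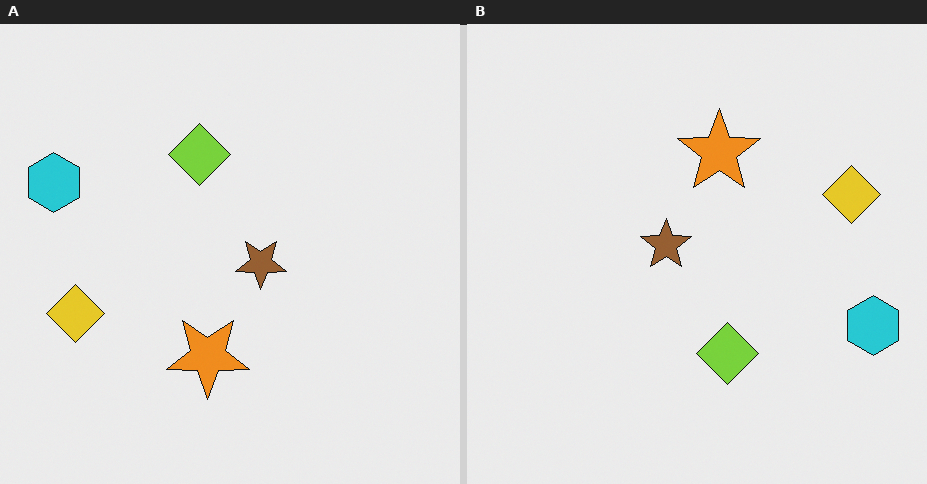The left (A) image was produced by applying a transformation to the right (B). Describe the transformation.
Rotated 180°.

The cyan hexagon sits in the right of the right (B) image and the left of the left (A) — consistent with a whole-image 180° rotation.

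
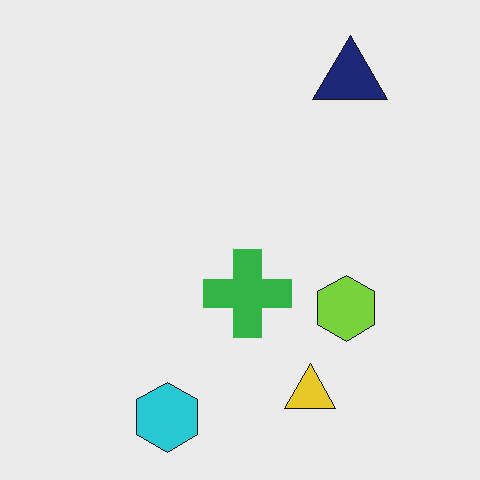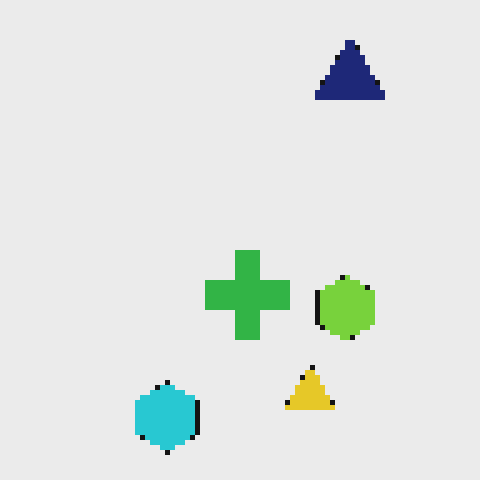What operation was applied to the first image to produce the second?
It was mildly pixelated.

Shapes are reduced to large square blocks; fine edges and outlines are lost — a downscale-then-upscale (mosaic) effect.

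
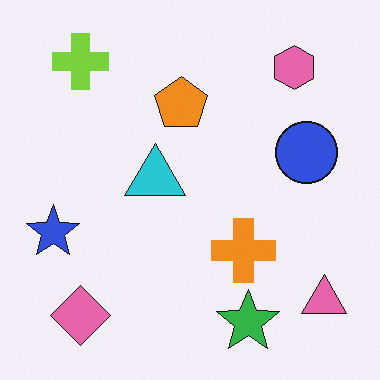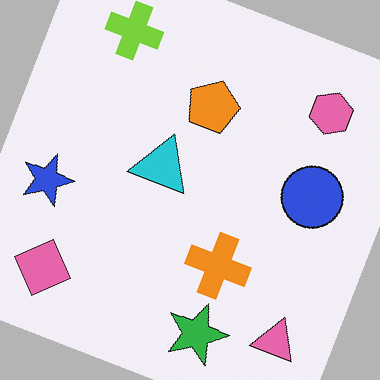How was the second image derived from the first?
This is the original image rotated clockwise by a moderate amount.

Every shape is tilted by the same angle and the image corners show triangular fill wedges — a whole-image rotation by a non-right angle.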